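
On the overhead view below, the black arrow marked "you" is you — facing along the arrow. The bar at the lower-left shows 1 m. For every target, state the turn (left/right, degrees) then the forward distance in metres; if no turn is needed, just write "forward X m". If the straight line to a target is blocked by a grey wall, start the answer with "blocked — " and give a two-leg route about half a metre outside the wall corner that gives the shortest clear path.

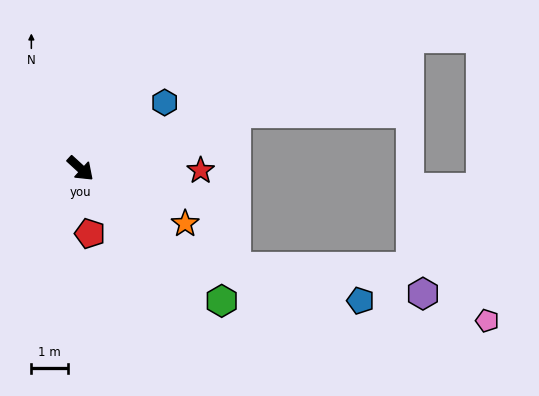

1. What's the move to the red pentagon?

turn right 39°, forward 1.8 m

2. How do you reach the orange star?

turn left 15°, forward 3.2 m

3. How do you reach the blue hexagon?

turn left 81°, forward 2.9 m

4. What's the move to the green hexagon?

forward 5.3 m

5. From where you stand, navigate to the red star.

turn left 41°, forward 3.3 m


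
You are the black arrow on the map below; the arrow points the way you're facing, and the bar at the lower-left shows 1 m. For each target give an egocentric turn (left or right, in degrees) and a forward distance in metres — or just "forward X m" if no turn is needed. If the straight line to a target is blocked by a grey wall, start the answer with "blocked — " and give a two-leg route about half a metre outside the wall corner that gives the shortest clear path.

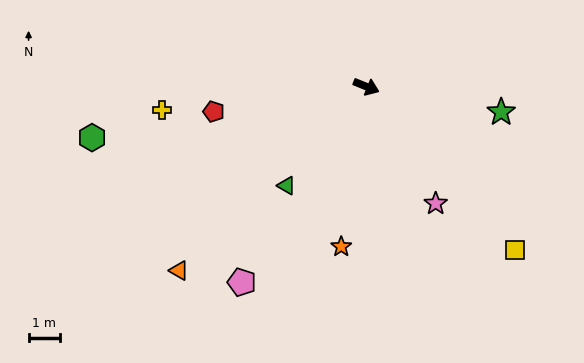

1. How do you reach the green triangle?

turn right 107°, forward 4.1 m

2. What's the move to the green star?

turn left 11°, forward 4.4 m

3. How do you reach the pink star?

turn right 37°, forward 4.4 m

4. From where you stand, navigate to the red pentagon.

turn right 149°, forward 5.0 m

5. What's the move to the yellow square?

turn right 26°, forward 7.1 m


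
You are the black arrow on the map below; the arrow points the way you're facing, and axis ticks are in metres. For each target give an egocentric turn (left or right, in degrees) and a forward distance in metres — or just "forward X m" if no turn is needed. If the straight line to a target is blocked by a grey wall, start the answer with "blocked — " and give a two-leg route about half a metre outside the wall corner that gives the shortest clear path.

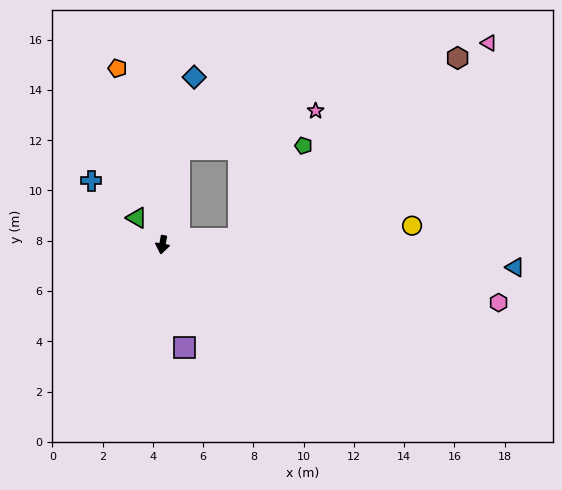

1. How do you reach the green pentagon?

blocked — turn left 105°, forward 3.0 m, then turn left 50°, forward 4.5 m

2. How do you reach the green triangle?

turn right 127°, forward 1.5 m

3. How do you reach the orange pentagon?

turn right 156°, forward 7.2 m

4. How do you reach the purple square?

turn left 22°, forward 4.2 m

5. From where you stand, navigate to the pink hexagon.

turn left 90°, forward 13.6 m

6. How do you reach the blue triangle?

turn left 96°, forward 14.1 m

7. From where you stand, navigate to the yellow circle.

turn left 104°, forward 10.0 m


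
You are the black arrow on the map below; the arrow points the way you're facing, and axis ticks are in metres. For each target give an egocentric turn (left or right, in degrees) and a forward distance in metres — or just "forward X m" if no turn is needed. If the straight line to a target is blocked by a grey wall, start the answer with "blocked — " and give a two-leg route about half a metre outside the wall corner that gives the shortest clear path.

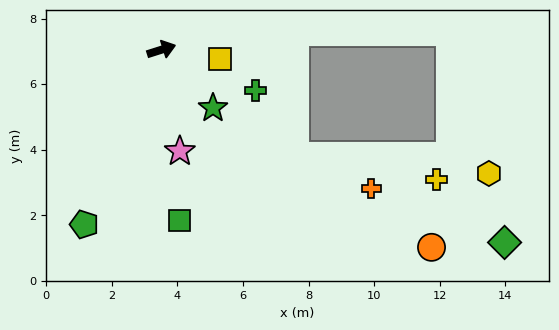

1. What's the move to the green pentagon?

turn right 131°, forward 5.8 m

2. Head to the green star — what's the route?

turn right 66°, forward 2.4 m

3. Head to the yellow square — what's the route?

turn right 26°, forward 1.8 m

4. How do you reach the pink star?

turn right 97°, forward 3.1 m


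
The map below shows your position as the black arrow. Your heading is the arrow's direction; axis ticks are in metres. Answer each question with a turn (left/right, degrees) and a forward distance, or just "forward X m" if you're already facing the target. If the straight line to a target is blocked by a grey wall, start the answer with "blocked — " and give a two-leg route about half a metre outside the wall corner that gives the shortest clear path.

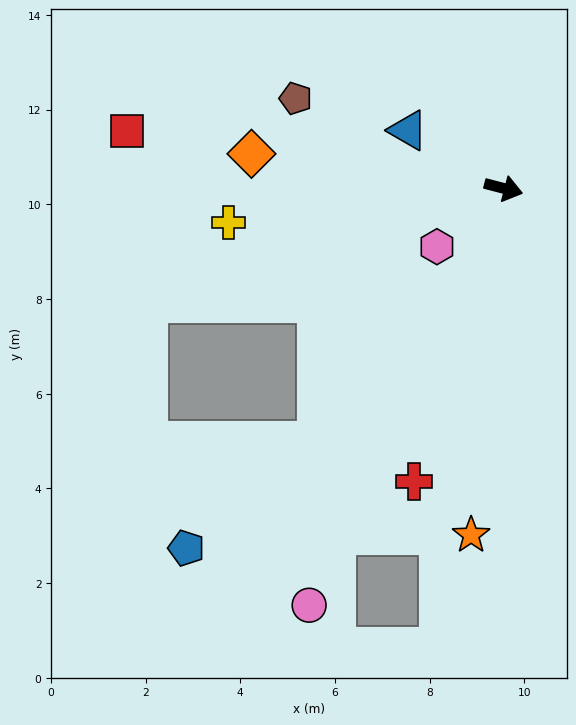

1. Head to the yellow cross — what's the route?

turn right 158°, forward 5.9 m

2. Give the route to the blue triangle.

turn left 163°, forward 2.4 m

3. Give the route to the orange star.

turn right 81°, forward 7.4 m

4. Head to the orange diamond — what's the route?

turn right 173°, forward 5.4 m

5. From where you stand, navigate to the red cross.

turn right 92°, forward 6.5 m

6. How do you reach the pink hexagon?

turn right 124°, forward 1.9 m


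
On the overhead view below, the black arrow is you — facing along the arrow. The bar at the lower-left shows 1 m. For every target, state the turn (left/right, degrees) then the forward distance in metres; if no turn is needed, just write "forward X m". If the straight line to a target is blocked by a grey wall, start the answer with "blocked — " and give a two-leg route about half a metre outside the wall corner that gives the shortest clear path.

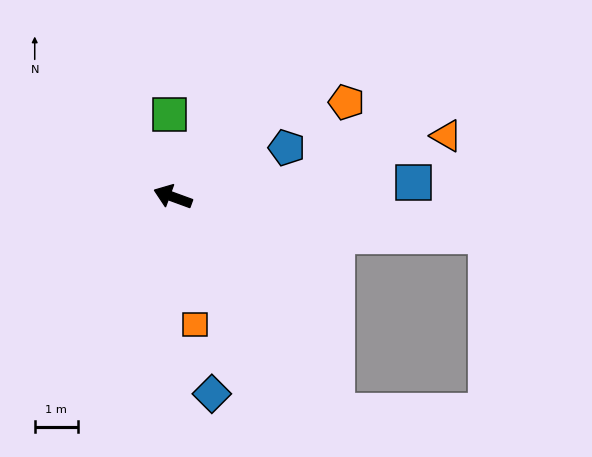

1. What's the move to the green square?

turn right 68°, forward 1.9 m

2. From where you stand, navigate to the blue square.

turn right 157°, forward 5.6 m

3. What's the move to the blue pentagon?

turn right 137°, forward 2.9 m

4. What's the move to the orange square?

turn left 120°, forward 3.0 m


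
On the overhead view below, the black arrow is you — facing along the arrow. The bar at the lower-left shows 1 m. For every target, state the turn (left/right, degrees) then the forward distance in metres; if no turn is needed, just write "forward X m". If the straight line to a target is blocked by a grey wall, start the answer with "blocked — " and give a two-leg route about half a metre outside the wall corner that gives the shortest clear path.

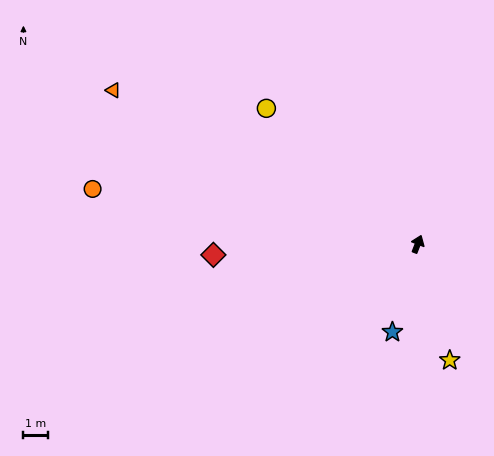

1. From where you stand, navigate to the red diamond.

turn left 114°, forward 8.4 m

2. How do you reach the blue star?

turn right 175°, forward 3.8 m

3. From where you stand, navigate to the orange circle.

turn left 102°, forward 13.5 m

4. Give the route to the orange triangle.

turn left 84°, forward 14.0 m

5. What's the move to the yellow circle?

turn left 69°, forward 8.3 m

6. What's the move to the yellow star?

turn right 143°, forward 5.0 m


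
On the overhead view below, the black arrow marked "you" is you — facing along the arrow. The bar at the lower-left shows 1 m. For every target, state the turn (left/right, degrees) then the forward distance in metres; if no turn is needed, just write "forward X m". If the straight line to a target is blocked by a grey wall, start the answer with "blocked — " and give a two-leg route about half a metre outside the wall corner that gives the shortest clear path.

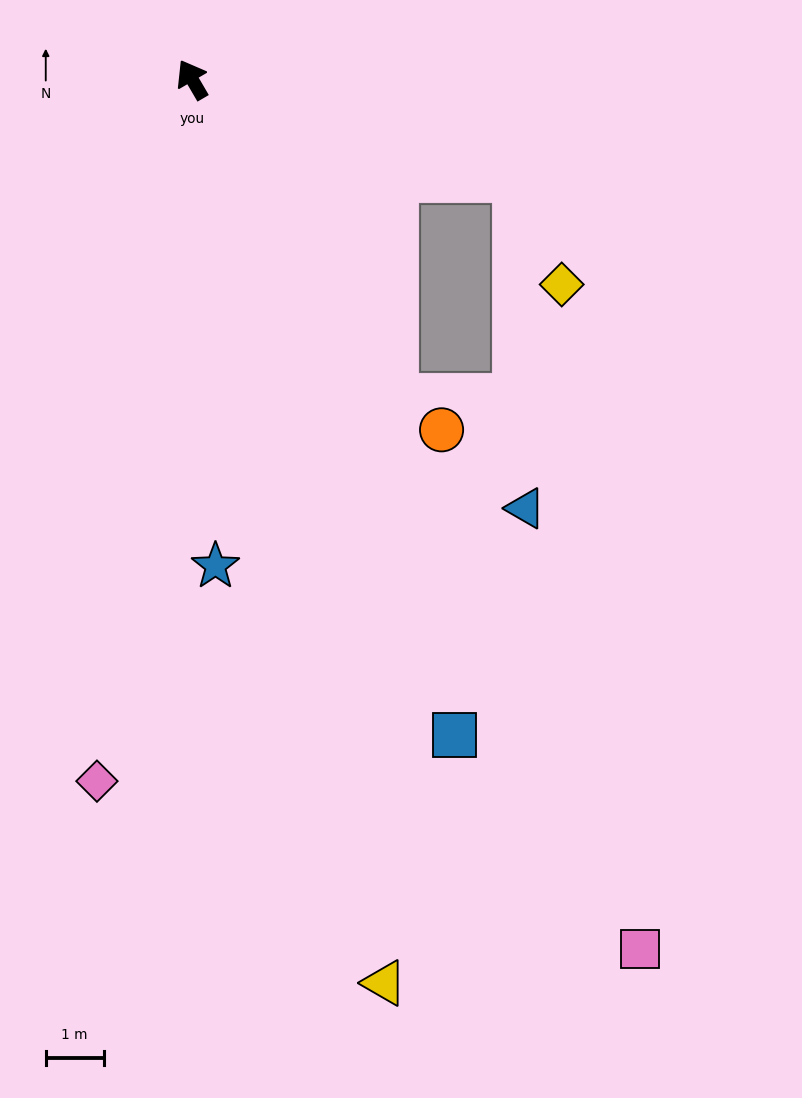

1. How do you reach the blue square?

turn left 172°, forward 12.2 m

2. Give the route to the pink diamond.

turn left 142°, forward 12.2 m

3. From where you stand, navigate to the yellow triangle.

turn left 162°, forward 16.0 m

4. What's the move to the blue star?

turn left 152°, forward 8.4 m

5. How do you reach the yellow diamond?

blocked — turn right 137°, forward 5.9 m, then turn right 50°, forward 2.0 m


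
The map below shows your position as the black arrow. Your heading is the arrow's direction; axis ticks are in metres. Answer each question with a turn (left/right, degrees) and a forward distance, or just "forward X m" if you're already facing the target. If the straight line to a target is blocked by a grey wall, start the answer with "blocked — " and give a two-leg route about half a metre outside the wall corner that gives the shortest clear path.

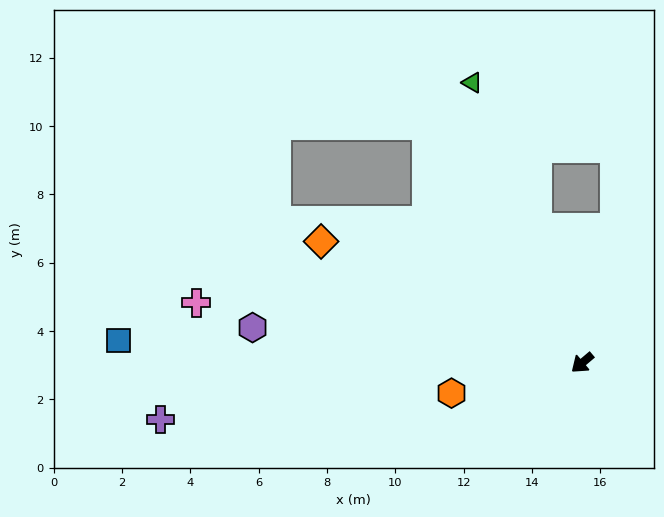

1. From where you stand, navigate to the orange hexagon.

turn right 27°, forward 3.9 m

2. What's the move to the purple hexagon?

turn right 46°, forward 9.7 m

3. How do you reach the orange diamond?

turn right 65°, forward 8.4 m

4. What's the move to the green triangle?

turn right 109°, forward 8.8 m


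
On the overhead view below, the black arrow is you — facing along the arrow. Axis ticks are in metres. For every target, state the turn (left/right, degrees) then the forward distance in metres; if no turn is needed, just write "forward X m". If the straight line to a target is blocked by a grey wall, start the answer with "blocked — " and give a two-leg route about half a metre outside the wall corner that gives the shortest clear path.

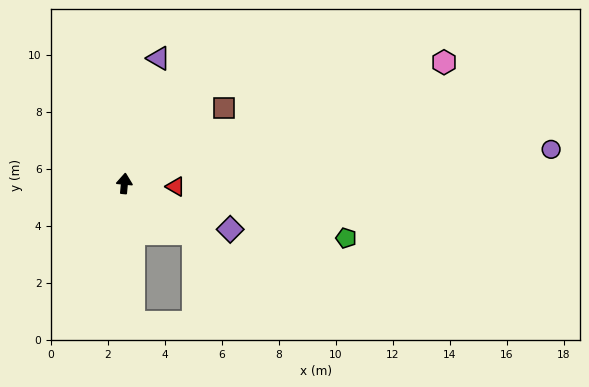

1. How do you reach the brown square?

turn right 48°, forward 4.4 m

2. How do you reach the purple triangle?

turn right 10°, forward 4.6 m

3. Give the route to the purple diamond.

turn right 108°, forward 4.0 m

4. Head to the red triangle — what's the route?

turn right 88°, forward 1.8 m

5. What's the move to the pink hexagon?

turn right 64°, forward 12.0 m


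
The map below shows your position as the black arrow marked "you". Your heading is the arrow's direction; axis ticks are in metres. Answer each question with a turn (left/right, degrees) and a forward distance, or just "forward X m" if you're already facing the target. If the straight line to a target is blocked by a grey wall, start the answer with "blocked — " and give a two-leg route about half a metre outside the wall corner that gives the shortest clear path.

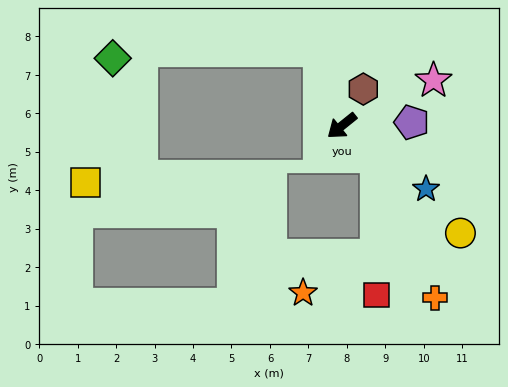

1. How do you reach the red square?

blocked — turn left 99°, forward 1.2 m, then turn right 48°, forward 3.6 m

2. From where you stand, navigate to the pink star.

turn left 167°, forward 2.7 m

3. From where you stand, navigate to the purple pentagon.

turn left 144°, forward 1.8 m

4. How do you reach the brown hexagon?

turn right 159°, forward 1.1 m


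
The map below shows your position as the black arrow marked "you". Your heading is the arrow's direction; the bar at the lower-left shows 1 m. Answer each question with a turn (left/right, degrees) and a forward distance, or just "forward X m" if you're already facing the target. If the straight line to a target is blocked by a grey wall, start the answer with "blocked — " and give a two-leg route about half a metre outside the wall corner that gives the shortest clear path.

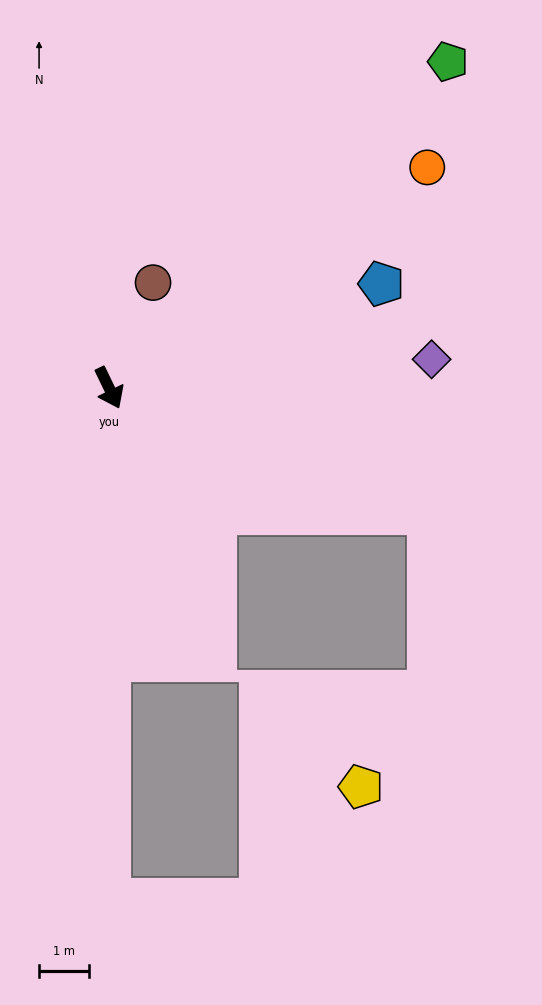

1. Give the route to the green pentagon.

turn left 108°, forward 9.5 m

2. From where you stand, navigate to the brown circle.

turn left 132°, forward 2.3 m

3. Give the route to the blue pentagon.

turn left 85°, forward 5.9 m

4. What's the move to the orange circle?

turn left 99°, forward 7.8 m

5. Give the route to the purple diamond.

turn left 69°, forward 6.5 m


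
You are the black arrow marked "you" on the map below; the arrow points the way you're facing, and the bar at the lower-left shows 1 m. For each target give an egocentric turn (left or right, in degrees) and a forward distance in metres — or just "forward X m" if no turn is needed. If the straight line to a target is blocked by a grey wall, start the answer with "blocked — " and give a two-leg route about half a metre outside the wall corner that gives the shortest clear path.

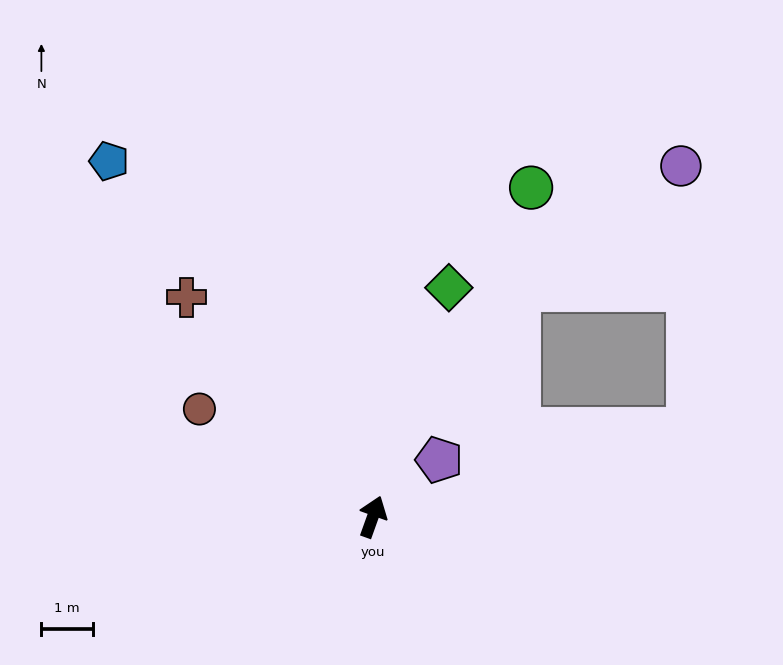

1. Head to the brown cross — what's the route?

turn left 60°, forward 5.6 m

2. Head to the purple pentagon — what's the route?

turn right 30°, forward 1.7 m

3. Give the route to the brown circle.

turn left 78°, forward 4.0 m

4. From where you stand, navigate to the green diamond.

forward 4.7 m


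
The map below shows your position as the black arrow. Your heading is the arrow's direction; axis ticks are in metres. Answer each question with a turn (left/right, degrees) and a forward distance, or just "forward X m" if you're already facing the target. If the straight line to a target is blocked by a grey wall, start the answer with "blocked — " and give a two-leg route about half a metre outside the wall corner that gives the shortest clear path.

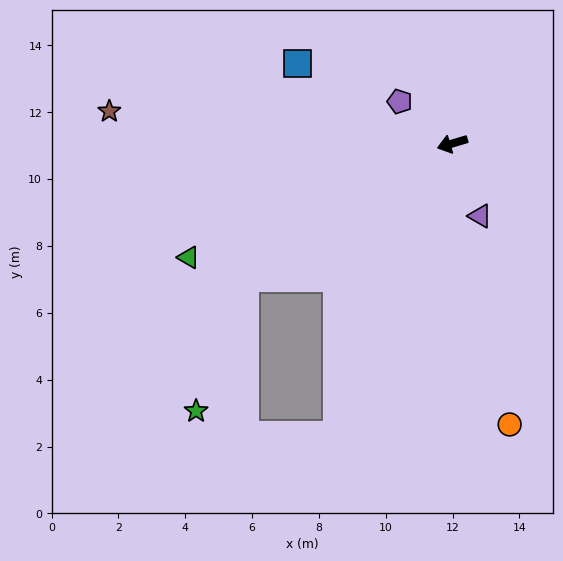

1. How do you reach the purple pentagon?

turn right 55°, forward 2.0 m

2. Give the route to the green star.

blocked — turn left 16°, forward 7.4 m, then turn left 37°, forward 4.2 m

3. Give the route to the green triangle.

turn left 7°, forward 8.6 m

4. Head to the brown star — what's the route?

turn right 22°, forward 10.3 m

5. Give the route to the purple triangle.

turn left 94°, forward 2.3 m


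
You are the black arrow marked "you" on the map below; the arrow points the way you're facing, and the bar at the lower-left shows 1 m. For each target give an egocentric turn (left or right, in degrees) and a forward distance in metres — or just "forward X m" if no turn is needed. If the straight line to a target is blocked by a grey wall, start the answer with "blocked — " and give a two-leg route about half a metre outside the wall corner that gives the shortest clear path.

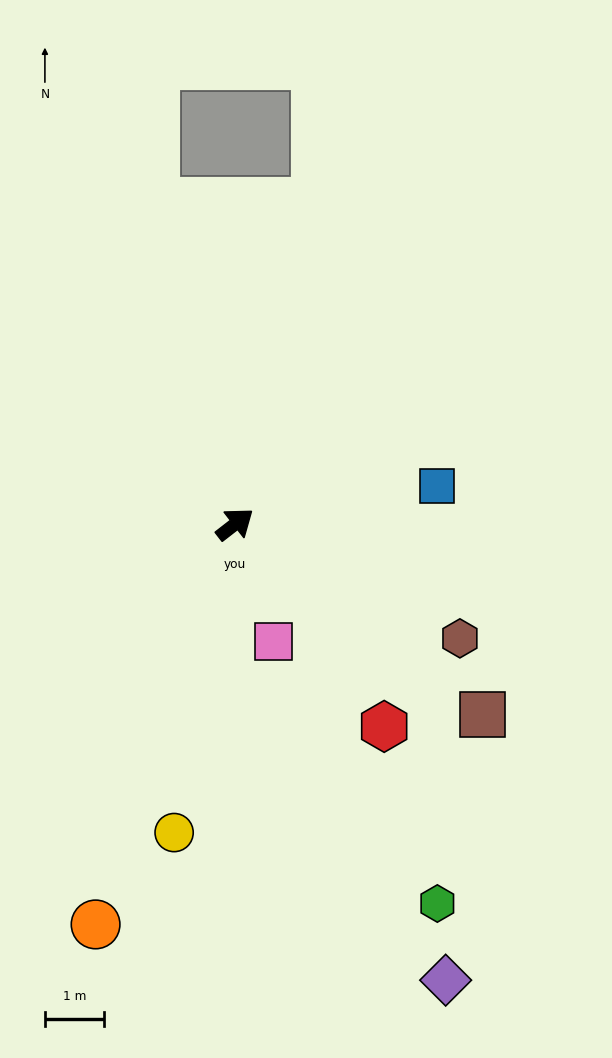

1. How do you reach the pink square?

turn right 110°, forward 2.1 m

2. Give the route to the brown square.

turn right 75°, forward 5.3 m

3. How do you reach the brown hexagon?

turn right 65°, forward 4.3 m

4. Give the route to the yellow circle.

turn right 139°, forward 5.4 m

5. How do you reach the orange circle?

turn right 147°, forward 7.2 m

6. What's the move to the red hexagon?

turn right 91°, forward 4.3 m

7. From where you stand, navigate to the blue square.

turn right 27°, forward 3.5 m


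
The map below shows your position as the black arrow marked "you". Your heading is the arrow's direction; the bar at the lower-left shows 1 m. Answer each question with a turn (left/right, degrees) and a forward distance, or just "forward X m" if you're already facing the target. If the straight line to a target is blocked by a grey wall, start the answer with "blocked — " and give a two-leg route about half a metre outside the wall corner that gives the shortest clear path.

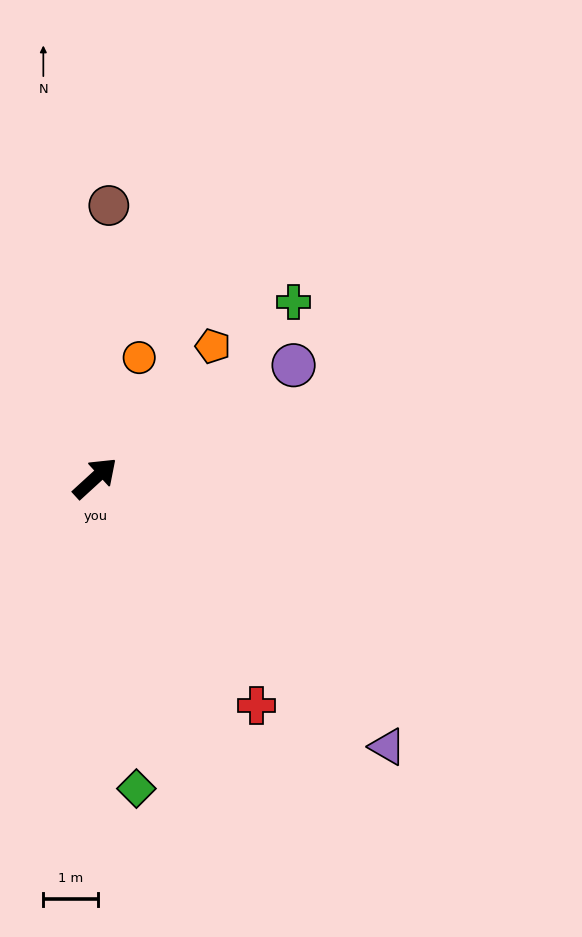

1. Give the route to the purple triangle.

turn right 85°, forward 7.2 m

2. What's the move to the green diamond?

turn right 125°, forward 5.7 m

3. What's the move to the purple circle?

turn right 13°, forward 4.2 m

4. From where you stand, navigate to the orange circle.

turn left 27°, forward 2.3 m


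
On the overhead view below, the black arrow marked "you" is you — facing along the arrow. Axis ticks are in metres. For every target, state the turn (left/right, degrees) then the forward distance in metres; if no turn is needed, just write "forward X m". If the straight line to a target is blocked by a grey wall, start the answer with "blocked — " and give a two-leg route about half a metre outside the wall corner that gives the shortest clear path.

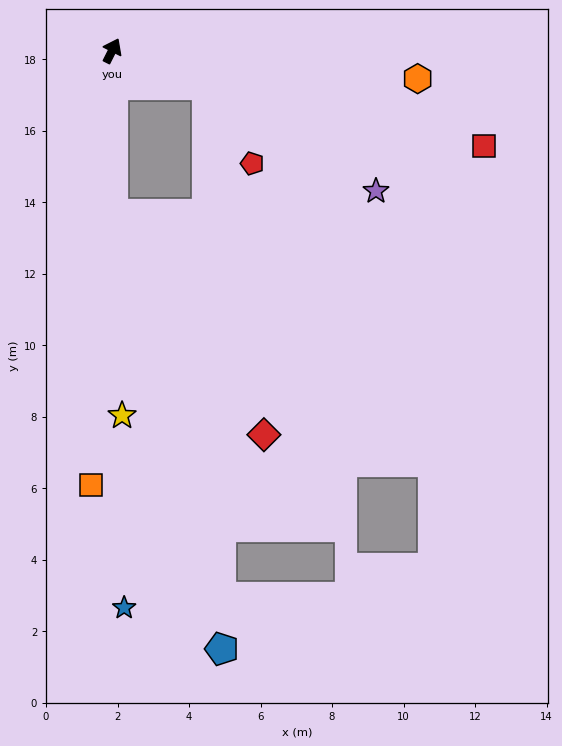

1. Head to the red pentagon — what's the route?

blocked — turn right 83°, forward 2.8 m, then turn right 40°, forward 2.5 m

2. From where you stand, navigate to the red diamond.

blocked — turn right 153°, forward 4.6 m, then turn left 34°, forward 7.5 m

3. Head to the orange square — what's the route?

turn right 156°, forward 12.2 m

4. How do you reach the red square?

turn right 78°, forward 10.7 m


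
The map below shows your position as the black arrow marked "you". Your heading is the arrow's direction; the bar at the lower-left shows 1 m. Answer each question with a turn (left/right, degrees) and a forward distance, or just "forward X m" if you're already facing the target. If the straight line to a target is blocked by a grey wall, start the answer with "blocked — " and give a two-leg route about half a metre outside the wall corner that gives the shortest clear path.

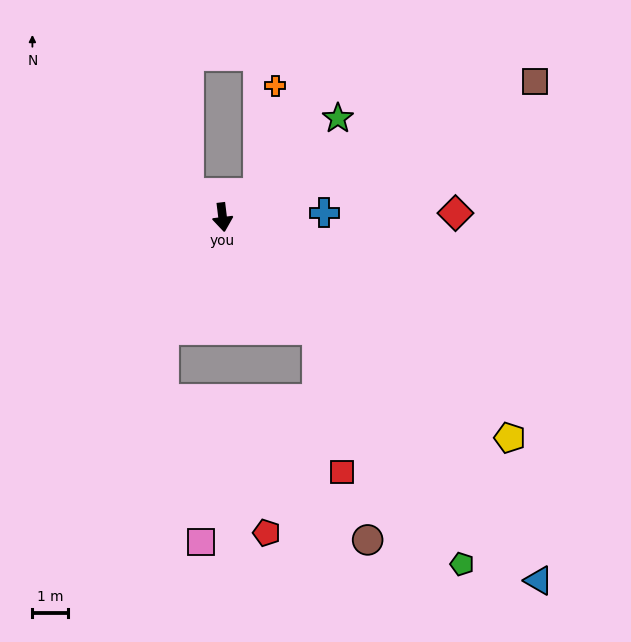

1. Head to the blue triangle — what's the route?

turn left 34°, forward 13.5 m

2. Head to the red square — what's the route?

blocked — turn left 33°, forward 4.1 m, then turn right 30°, forward 4.0 m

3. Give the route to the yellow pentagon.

turn left 46°, forward 10.1 m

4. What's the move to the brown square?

turn left 107°, forward 9.5 m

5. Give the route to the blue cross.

turn left 86°, forward 2.9 m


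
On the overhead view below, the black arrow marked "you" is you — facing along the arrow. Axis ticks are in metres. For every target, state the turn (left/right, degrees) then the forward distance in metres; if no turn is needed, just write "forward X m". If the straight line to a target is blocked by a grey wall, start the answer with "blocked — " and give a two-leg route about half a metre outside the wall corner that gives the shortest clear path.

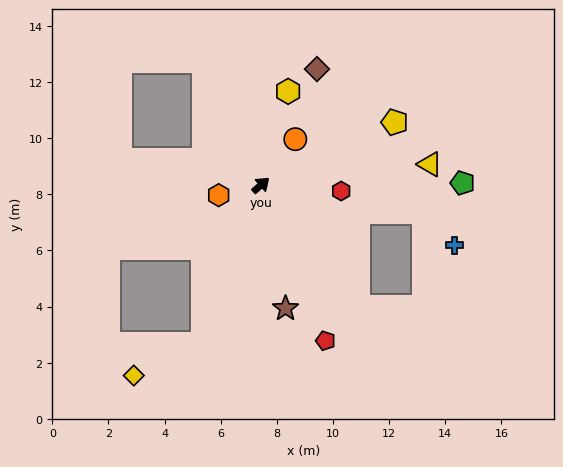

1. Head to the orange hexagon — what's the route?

turn left 152°, forward 1.5 m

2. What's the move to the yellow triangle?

turn right 34°, forward 6.1 m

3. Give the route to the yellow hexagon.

turn left 32°, forward 3.5 m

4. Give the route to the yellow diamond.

blocked — turn right 152°, forward 6.0 m, then turn right 45°, forward 2.7 m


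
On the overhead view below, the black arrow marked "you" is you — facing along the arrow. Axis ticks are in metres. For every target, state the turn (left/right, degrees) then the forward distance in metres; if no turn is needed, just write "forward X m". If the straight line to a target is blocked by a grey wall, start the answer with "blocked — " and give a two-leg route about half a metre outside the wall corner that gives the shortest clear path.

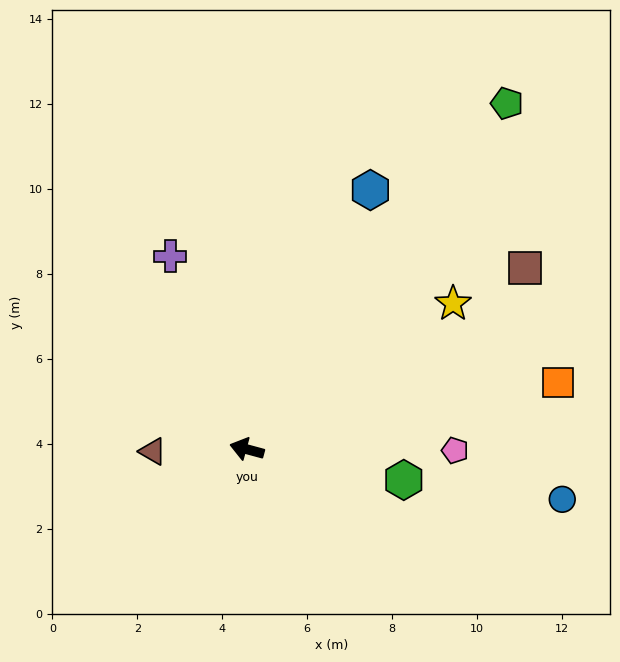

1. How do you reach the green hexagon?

turn right 176°, forward 3.8 m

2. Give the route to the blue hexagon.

turn right 100°, forward 6.8 m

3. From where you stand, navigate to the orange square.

turn right 153°, forward 7.5 m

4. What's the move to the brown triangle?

turn left 16°, forward 2.2 m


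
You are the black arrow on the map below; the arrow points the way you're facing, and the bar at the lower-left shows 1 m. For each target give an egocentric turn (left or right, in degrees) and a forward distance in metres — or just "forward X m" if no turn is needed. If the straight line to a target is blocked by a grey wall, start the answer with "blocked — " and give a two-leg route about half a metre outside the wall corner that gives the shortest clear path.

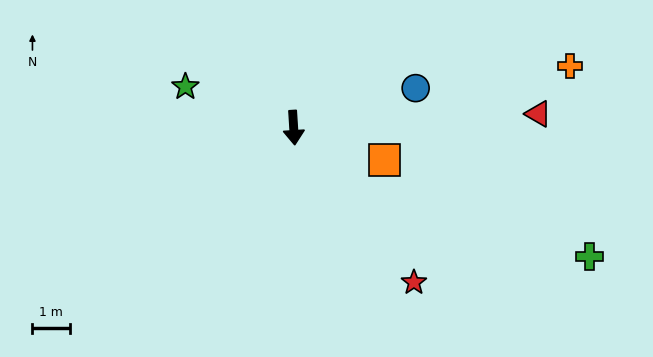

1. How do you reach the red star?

turn left 34°, forward 5.2 m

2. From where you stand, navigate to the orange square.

turn left 67°, forward 2.6 m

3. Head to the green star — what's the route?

turn right 114°, forward 3.1 m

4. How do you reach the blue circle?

turn left 104°, forward 3.4 m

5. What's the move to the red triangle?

turn left 90°, forward 6.5 m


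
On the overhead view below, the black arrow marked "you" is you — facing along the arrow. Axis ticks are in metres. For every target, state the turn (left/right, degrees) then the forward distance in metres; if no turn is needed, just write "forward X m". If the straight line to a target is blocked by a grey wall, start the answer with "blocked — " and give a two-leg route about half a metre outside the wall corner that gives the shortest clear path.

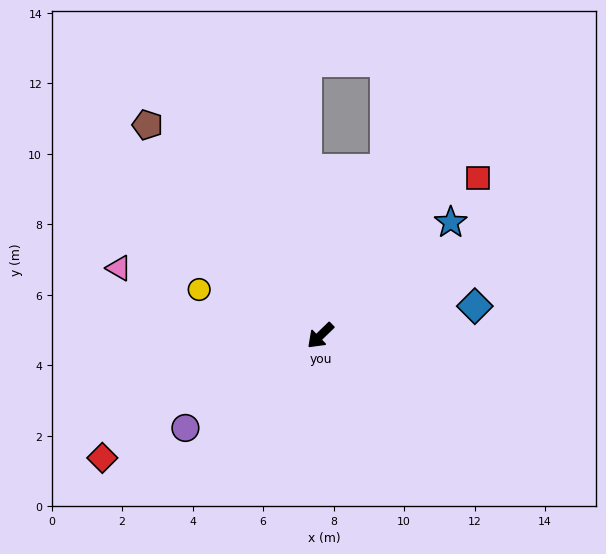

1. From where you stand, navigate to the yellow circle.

turn right 65°, forward 3.7 m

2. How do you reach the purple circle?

turn right 10°, forward 4.6 m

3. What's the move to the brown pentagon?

turn right 95°, forward 7.7 m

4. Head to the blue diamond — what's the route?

turn left 147°, forward 4.5 m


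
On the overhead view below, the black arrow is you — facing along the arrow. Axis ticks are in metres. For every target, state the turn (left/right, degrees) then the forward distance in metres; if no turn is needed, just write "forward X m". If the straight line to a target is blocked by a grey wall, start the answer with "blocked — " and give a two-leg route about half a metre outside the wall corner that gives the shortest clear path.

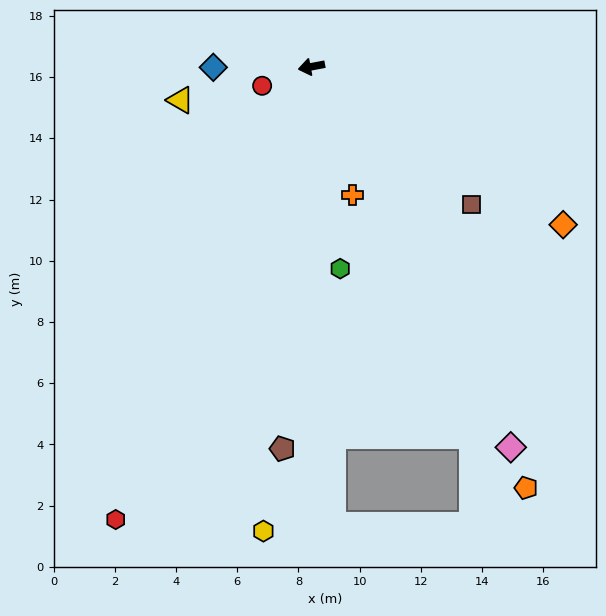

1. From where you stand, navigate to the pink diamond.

turn left 107°, forward 14.0 m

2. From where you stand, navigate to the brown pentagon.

turn left 75°, forward 12.5 m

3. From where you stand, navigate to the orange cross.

turn left 97°, forward 4.4 m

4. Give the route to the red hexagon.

turn left 56°, forward 16.1 m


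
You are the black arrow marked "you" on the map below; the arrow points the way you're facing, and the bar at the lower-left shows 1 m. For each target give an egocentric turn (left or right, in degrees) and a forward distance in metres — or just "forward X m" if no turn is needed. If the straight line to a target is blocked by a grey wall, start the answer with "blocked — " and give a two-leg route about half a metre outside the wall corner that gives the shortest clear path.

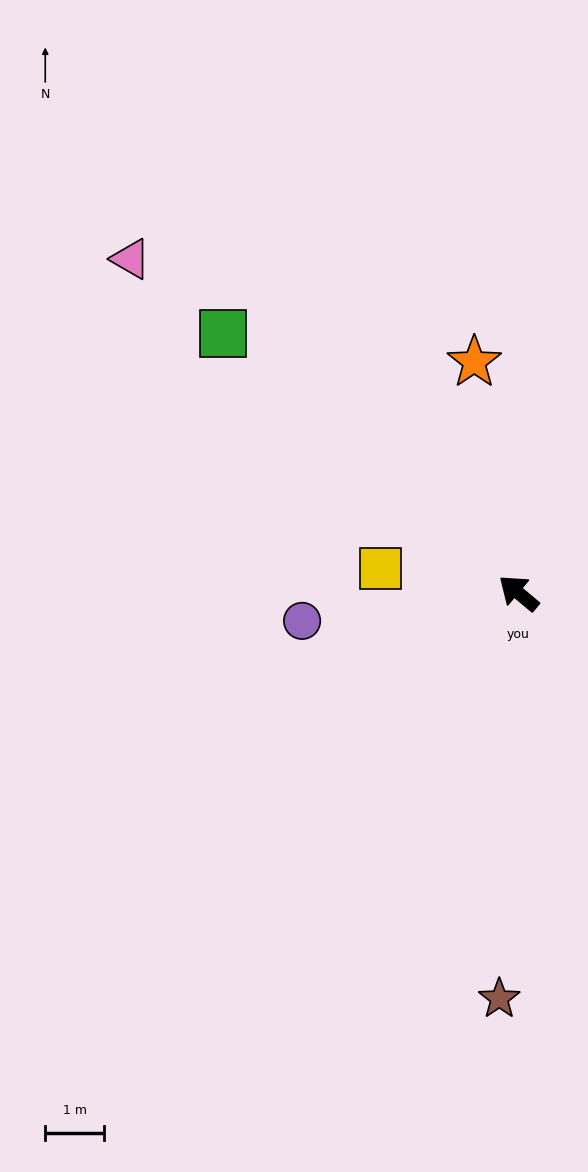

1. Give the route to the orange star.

turn right 39°, forward 4.0 m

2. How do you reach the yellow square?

turn left 30°, forward 2.4 m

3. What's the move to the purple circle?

turn left 47°, forward 3.7 m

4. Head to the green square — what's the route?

forward 6.7 m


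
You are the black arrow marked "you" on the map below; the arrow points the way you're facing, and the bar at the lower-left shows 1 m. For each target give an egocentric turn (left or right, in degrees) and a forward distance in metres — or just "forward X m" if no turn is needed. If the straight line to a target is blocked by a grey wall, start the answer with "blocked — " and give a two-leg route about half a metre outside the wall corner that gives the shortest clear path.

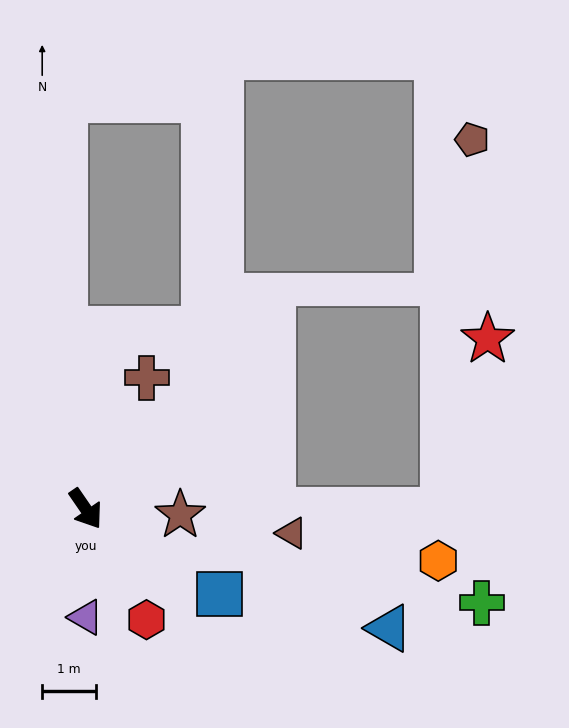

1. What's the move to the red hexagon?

turn right 6°, forward 2.3 m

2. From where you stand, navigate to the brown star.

turn left 52°, forward 1.8 m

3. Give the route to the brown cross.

turn left 121°, forward 2.7 m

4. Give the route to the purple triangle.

turn right 34°, forward 2.0 m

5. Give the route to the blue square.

turn left 23°, forward 2.9 m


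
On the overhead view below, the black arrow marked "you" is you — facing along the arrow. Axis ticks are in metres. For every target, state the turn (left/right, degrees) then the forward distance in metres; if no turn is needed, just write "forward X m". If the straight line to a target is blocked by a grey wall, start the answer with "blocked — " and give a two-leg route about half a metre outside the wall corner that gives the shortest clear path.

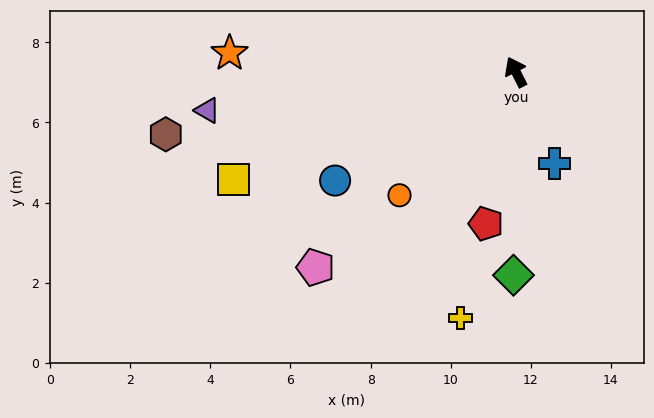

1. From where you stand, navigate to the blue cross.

turn left 176°, forward 2.5 m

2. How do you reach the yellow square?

turn left 84°, forward 7.5 m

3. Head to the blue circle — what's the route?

turn left 94°, forward 5.3 m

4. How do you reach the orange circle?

turn left 110°, forward 4.2 m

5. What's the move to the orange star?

turn left 59°, forward 7.2 m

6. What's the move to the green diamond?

turn left 153°, forward 5.1 m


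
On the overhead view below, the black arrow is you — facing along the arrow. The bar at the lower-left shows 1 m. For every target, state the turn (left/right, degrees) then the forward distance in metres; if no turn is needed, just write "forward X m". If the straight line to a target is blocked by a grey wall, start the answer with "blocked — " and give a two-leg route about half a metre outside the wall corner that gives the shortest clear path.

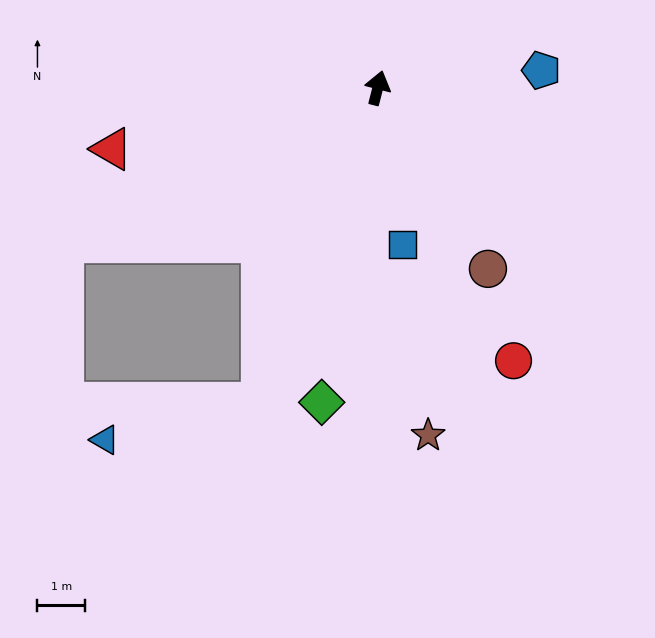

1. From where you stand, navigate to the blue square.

turn right 157°, forward 3.3 m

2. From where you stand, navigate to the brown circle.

turn right 134°, forward 4.4 m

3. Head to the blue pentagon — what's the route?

turn right 70°, forward 3.4 m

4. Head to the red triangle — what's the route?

turn left 117°, forward 5.7 m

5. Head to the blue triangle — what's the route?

blocked — turn left 174°, forward 7.0 m, then turn right 56°, forward 3.4 m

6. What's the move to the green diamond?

turn right 176°, forward 6.7 m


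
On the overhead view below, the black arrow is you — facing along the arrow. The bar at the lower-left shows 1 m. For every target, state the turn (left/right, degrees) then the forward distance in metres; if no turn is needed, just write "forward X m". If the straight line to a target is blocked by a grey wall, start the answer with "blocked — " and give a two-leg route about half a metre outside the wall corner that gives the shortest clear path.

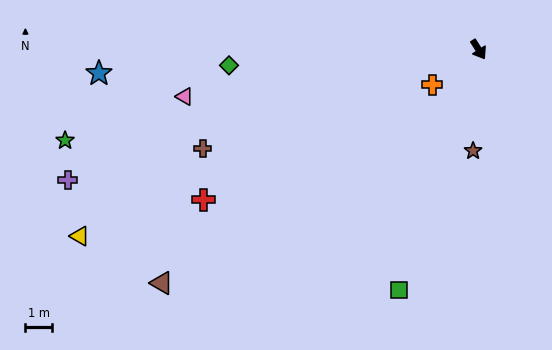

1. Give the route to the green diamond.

turn right 119°, forward 9.3 m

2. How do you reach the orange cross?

turn right 85°, forward 2.2 m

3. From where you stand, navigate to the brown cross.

turn right 103°, forward 10.9 m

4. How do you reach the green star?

turn right 110°, forward 15.7 m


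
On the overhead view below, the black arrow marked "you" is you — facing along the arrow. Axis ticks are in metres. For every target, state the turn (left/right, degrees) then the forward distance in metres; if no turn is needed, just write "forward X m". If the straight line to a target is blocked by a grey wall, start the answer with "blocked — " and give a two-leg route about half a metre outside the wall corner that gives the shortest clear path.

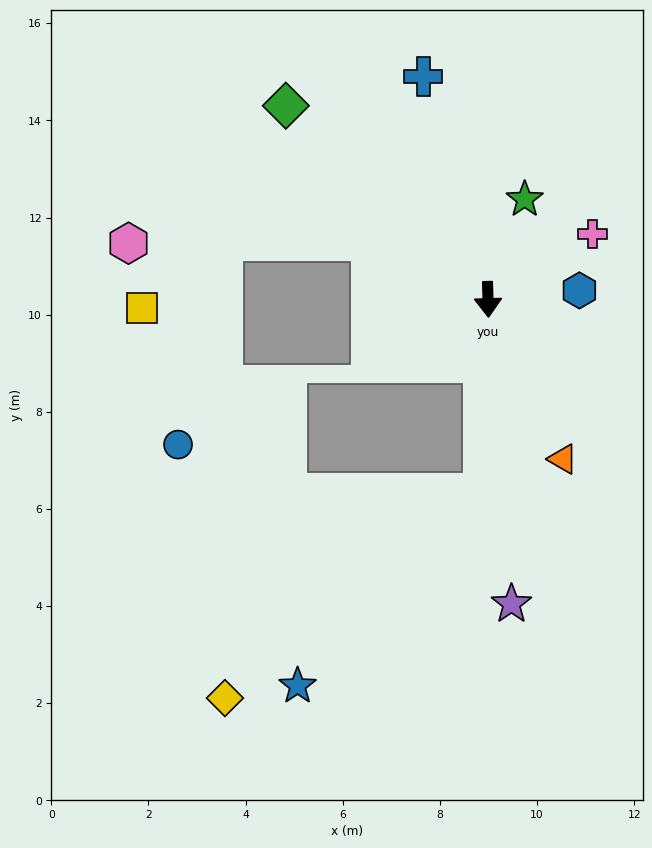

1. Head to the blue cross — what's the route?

turn right 165°, forward 4.8 m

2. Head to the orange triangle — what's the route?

turn left 23°, forward 3.6 m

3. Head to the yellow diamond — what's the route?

blocked — turn right 3°, forward 4.0 m, then turn right 50°, forward 6.8 m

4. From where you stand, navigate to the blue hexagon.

turn left 94°, forward 1.9 m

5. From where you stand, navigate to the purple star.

turn left 3°, forward 6.3 m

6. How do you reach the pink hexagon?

blocked — turn right 119°, forward 2.7 m, then turn left 28°, forward 5.0 m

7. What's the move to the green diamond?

turn right 135°, forward 5.8 m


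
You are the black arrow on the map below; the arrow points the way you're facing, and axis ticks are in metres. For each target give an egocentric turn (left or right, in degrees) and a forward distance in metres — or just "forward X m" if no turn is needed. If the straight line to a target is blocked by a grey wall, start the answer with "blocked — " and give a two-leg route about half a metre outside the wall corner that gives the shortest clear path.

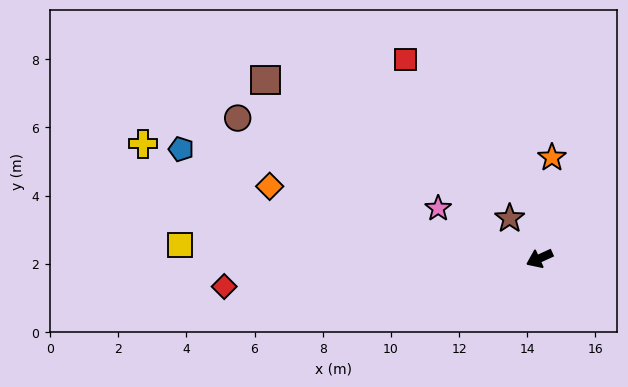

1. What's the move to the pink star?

turn right 51°, forward 3.3 m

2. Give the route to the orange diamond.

turn right 39°, forward 8.2 m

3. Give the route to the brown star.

turn right 78°, forward 1.5 m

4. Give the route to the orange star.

turn right 121°, forward 3.0 m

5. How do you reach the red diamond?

turn right 19°, forward 9.3 m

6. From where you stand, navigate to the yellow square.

turn right 27°, forward 10.6 m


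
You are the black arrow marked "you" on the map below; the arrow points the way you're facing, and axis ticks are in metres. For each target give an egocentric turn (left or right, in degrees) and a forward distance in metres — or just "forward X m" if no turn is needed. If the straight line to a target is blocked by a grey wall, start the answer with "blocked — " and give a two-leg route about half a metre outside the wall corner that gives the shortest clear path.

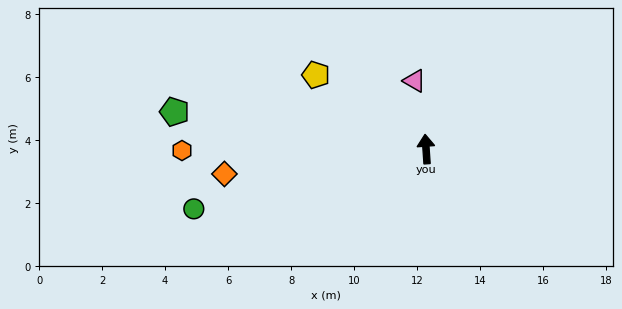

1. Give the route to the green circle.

turn left 101°, forward 7.6 m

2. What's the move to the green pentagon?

turn left 78°, forward 8.1 m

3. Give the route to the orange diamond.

turn left 93°, forward 6.4 m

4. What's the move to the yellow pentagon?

turn left 52°, forward 4.2 m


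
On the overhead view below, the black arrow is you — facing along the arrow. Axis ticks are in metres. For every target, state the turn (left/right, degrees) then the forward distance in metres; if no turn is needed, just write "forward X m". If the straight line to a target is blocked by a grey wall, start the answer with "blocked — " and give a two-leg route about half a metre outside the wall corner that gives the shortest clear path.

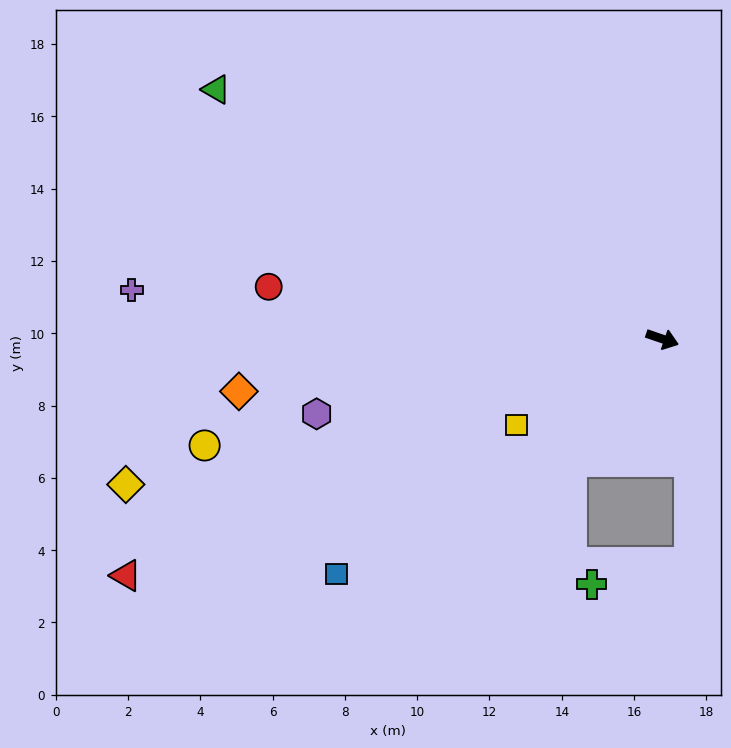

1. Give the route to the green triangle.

turn left 170°, forward 14.1 m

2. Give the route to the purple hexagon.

turn right 149°, forward 9.8 m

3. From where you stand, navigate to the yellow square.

turn right 131°, forward 4.7 m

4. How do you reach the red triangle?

turn right 137°, forward 16.2 m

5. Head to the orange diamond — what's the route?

turn right 154°, forward 11.8 m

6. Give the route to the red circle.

turn right 169°, forward 11.0 m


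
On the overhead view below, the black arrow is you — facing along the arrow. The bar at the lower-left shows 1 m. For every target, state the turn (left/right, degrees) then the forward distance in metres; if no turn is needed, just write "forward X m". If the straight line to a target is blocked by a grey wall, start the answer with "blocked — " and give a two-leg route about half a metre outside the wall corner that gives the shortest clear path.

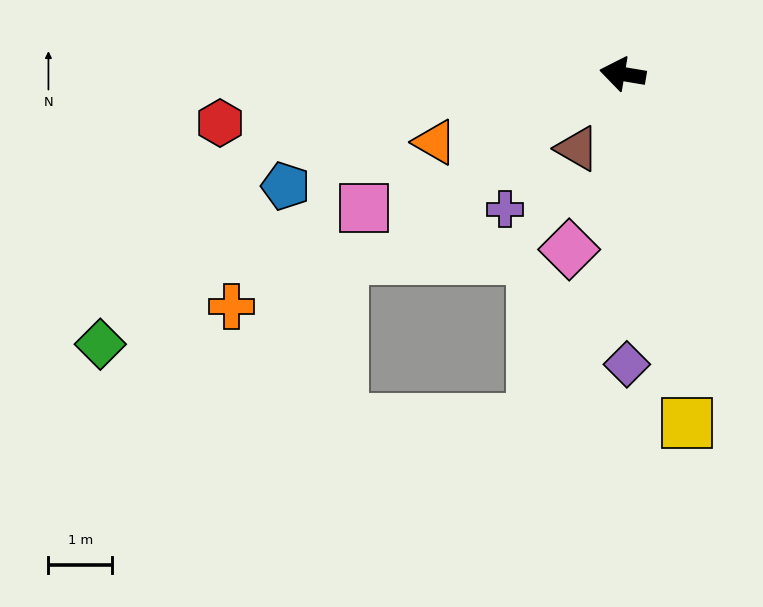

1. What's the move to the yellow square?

turn left 110°, forward 5.6 m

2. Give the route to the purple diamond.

turn left 100°, forward 4.6 m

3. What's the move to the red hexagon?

turn left 16°, forward 6.4 m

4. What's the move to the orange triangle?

turn left 29°, forward 3.1 m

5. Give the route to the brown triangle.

turn left 68°, forward 1.4 m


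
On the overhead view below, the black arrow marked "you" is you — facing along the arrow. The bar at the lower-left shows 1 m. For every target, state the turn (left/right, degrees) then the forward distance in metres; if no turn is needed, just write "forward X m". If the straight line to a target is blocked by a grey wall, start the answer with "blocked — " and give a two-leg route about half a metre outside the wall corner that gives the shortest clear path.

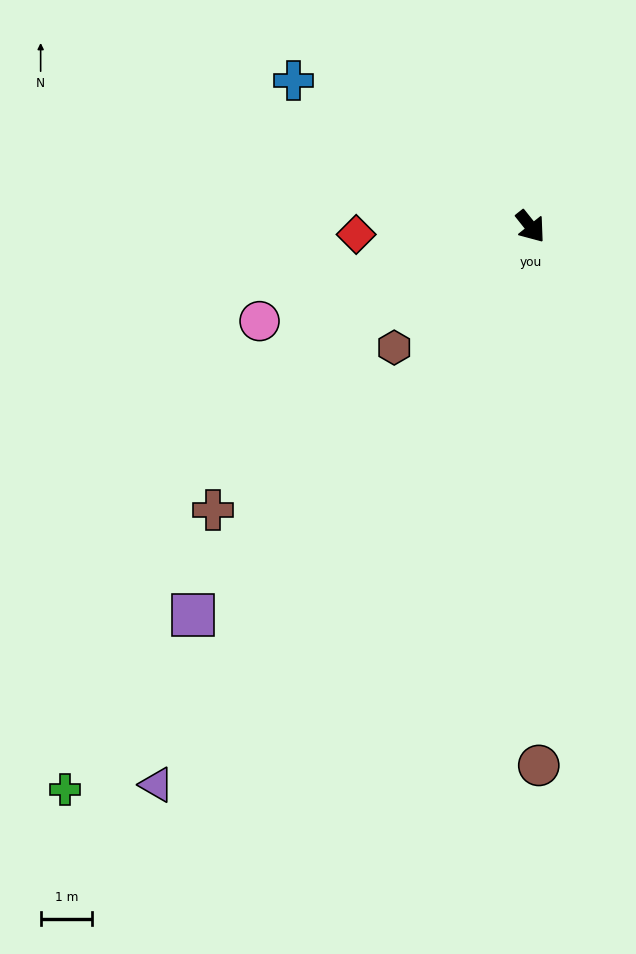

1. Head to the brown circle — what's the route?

turn right 38°, forward 10.5 m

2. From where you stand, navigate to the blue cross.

turn right 160°, forward 5.4 m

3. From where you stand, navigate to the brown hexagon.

turn right 87°, forward 3.5 m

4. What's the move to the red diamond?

turn right 126°, forward 3.4 m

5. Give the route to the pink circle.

turn right 109°, forward 5.6 m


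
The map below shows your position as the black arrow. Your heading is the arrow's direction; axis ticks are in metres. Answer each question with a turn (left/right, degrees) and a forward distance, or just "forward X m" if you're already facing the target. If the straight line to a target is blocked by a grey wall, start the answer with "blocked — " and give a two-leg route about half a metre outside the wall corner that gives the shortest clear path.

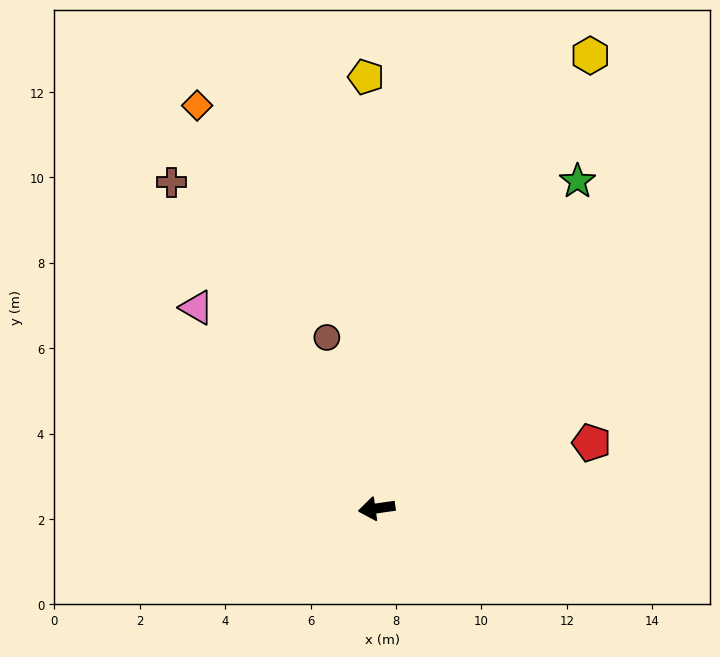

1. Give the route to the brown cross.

turn right 66°, forward 9.0 m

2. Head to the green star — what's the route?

turn right 130°, forward 9.0 m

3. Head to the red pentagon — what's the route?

turn right 171°, forward 5.3 m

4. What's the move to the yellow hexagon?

turn right 123°, forward 11.7 m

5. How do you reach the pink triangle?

turn right 56°, forward 6.3 m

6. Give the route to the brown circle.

turn right 82°, forward 4.2 m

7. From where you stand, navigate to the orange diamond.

turn right 74°, forward 10.3 m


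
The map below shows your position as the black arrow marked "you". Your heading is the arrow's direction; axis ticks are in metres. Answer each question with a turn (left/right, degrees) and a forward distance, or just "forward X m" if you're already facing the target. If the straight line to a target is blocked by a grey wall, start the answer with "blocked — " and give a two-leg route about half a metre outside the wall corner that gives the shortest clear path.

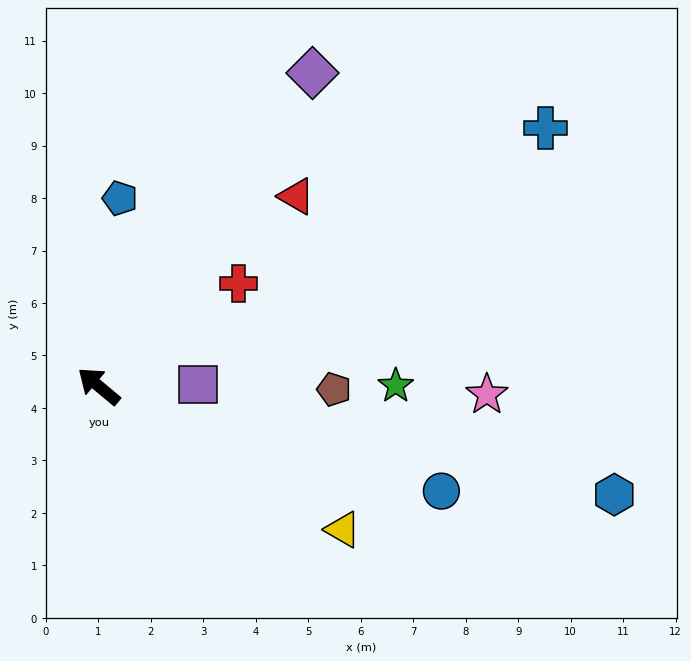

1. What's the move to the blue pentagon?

turn right 57°, forward 3.6 m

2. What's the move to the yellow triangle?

turn right 171°, forward 5.4 m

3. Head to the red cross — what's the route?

turn right 104°, forward 3.3 m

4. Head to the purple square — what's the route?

turn right 139°, forward 1.9 m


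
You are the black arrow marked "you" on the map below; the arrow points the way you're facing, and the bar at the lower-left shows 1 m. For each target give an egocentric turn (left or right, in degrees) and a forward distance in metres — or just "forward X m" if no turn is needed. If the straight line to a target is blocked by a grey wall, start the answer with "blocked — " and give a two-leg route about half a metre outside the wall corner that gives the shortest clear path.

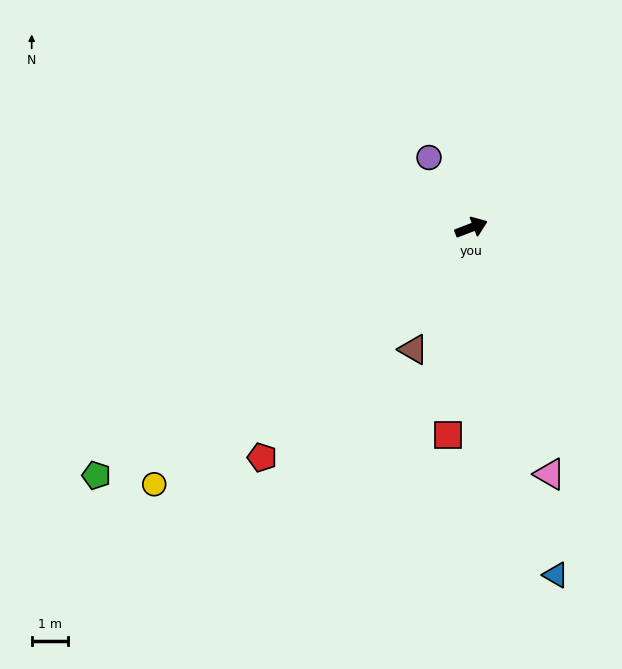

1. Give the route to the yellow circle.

turn right 162°, forward 11.3 m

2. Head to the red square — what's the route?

turn right 118°, forward 5.8 m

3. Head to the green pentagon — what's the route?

turn right 168°, forward 12.5 m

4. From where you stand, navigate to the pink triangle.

turn right 93°, forward 7.2 m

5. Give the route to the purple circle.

turn left 100°, forward 2.3 m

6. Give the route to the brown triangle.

turn right 136°, forward 3.7 m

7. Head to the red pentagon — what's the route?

turn right 153°, forward 8.6 m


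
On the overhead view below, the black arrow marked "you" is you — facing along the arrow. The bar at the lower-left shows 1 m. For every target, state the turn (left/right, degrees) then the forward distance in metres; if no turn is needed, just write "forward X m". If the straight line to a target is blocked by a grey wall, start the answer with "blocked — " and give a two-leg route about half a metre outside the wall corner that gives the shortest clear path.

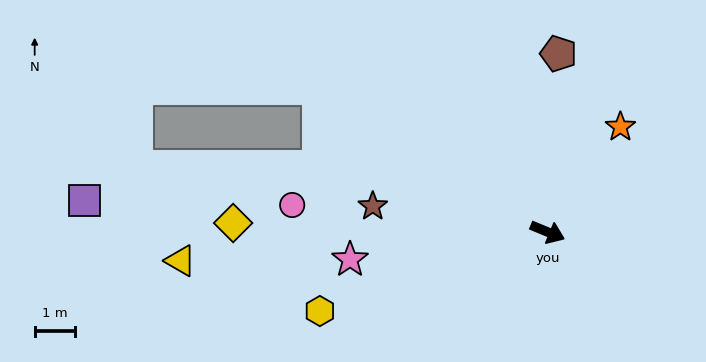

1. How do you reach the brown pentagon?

turn left 109°, forward 4.4 m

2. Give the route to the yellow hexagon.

turn right 138°, forward 6.0 m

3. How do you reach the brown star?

turn right 166°, forward 4.4 m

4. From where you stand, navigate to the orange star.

turn left 78°, forward 3.2 m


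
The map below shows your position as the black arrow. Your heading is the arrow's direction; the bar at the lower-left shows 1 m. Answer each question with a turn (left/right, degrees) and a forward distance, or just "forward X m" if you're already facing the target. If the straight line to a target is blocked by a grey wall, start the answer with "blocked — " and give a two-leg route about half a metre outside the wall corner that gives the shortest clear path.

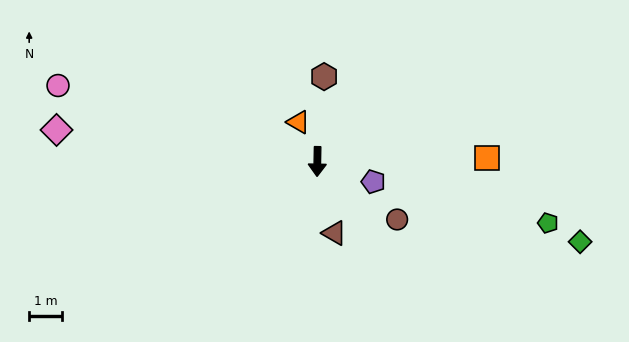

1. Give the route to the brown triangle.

turn left 14°, forward 2.3 m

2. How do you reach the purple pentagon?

turn left 71°, forward 1.8 m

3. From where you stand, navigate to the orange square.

turn left 92°, forward 5.2 m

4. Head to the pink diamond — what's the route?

turn right 96°, forward 8.1 m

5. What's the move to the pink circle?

turn right 105°, forward 8.4 m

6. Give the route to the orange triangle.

turn right 153°, forward 1.4 m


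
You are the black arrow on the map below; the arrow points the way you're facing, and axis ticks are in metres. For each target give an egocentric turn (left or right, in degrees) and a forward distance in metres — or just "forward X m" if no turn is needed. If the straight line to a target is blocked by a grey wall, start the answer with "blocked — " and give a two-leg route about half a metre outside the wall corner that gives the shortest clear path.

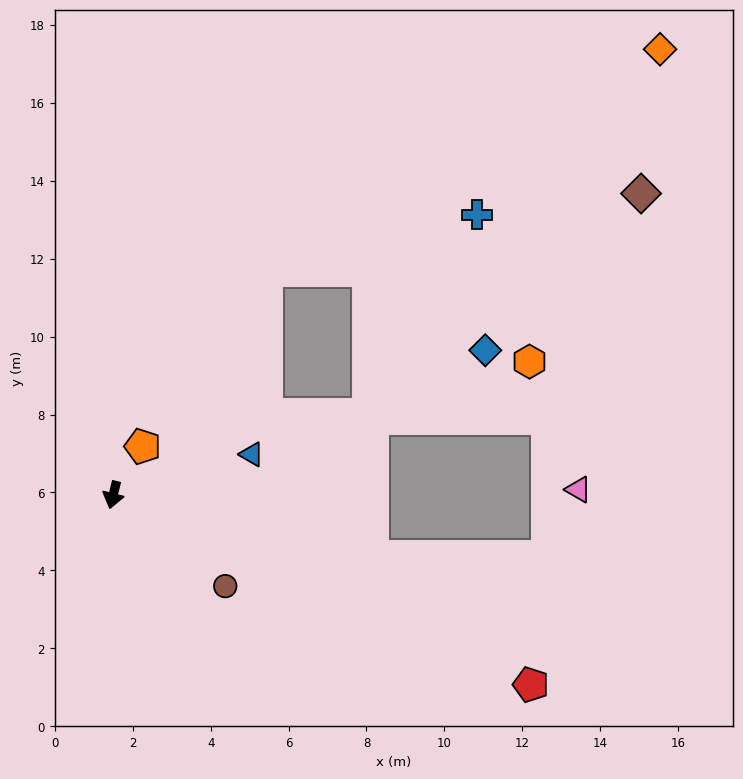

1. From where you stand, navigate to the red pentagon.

turn left 79°, forward 11.8 m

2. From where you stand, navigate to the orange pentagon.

turn left 163°, forward 1.5 m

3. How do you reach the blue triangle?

turn left 120°, forward 3.7 m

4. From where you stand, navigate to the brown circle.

turn left 65°, forward 3.7 m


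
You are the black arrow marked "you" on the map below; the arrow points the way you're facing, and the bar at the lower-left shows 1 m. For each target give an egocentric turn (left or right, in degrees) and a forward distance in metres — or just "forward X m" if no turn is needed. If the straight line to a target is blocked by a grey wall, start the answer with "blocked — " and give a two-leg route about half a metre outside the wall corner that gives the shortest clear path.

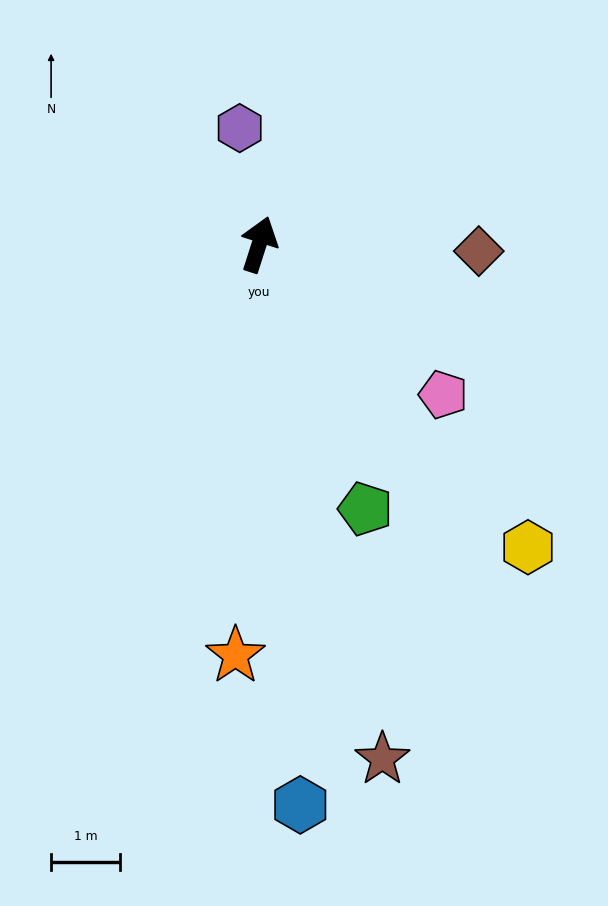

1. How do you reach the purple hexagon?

turn left 27°, forward 1.7 m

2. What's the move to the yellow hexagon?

turn right 121°, forward 5.9 m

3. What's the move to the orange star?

turn right 166°, forward 6.0 m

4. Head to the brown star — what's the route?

turn right 149°, forward 7.7 m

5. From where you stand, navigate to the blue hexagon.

turn right 158°, forward 8.2 m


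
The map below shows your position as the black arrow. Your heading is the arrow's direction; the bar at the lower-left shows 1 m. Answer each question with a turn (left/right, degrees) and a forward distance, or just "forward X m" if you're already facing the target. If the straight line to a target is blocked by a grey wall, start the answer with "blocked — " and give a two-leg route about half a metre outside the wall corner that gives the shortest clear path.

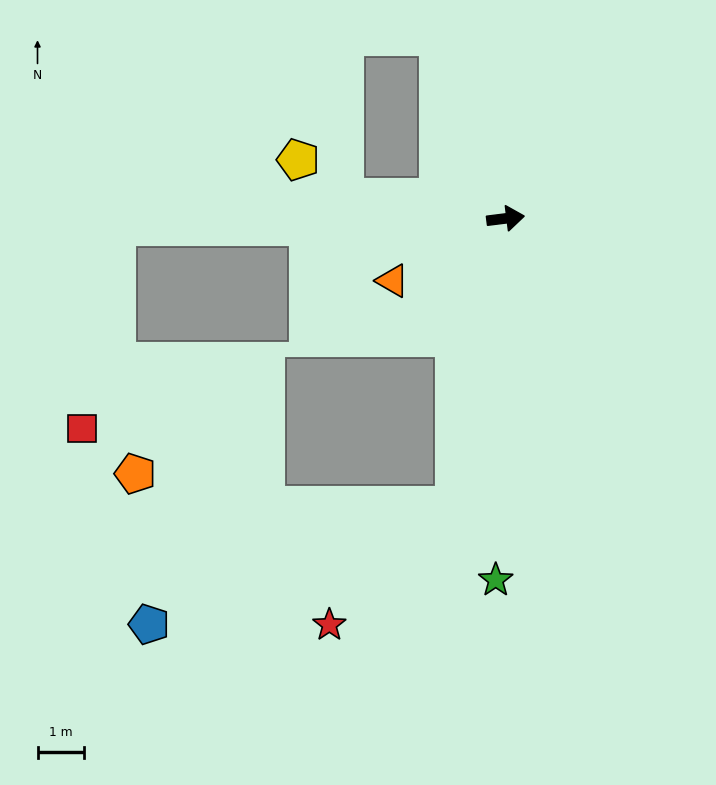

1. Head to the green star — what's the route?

turn right 99°, forward 7.8 m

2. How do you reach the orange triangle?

turn right 158°, forward 2.8 m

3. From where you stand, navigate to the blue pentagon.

blocked — turn right 107°, forward 6.3 m, then turn right 59°, forward 7.1 m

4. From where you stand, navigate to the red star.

blocked — turn right 107°, forward 6.3 m, then turn right 37°, forward 3.8 m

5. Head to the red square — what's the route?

blocked — turn left 174°, forward 8.4 m, then turn left 79°, forward 4.4 m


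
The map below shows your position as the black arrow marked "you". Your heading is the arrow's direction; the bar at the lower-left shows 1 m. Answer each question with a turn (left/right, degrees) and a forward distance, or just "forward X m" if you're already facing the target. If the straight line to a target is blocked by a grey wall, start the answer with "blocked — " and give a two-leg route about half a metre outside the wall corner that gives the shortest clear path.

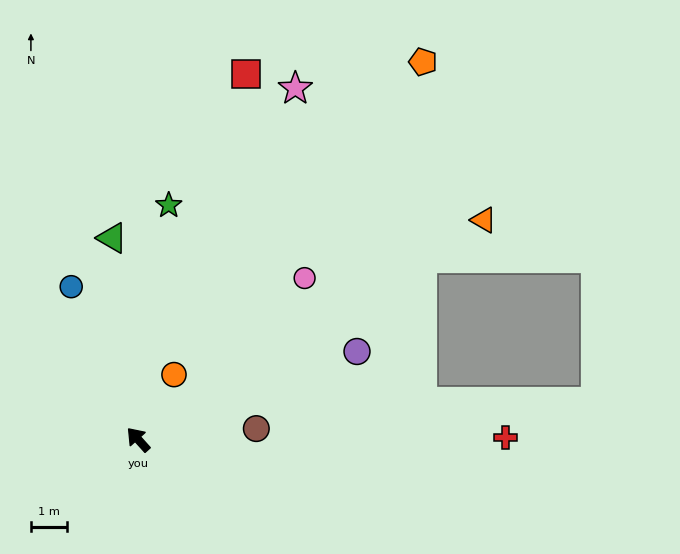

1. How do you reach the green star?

turn right 49°, forward 6.5 m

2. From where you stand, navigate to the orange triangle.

turn right 100°, forward 11.2 m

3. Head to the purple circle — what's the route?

turn right 110°, forward 6.5 m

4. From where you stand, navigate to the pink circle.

turn right 88°, forward 6.4 m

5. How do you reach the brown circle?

turn right 127°, forward 3.3 m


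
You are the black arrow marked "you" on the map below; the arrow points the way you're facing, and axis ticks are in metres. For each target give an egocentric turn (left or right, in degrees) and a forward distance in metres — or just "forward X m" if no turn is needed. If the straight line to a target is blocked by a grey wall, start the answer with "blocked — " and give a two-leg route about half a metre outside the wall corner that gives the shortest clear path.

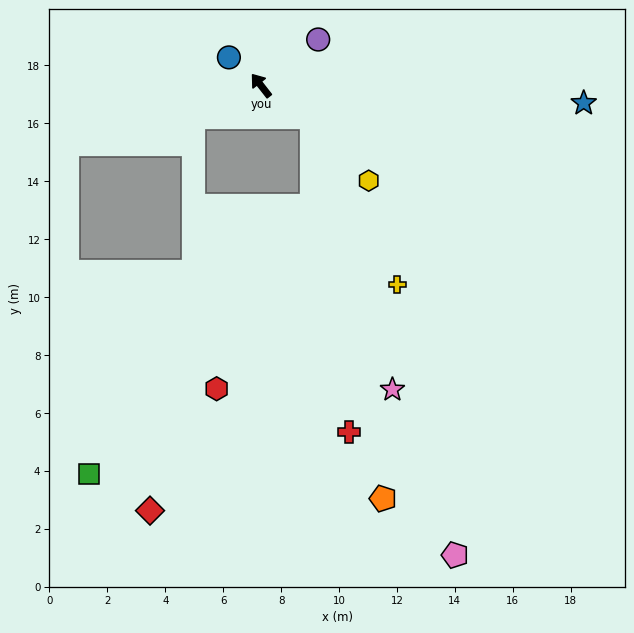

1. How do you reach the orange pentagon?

blocked — turn right 160°, forward 2.1 m, then turn right 47°, forward 13.4 m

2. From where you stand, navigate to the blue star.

turn right 131°, forward 11.2 m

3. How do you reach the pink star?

blocked — turn right 160°, forward 2.1 m, then turn right 42°, forward 9.8 m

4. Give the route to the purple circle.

turn right 89°, forward 2.5 m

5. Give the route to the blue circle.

turn left 11°, forward 1.5 m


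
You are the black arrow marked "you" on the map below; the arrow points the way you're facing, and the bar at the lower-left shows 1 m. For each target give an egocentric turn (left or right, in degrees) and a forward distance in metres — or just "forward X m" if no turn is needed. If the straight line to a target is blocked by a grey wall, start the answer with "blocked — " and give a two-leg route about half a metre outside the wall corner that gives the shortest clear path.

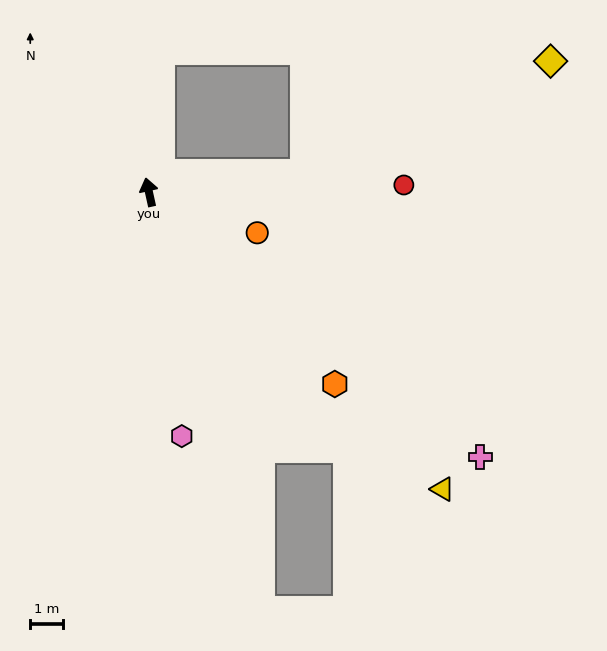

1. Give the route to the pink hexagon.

turn left 175°, forward 7.5 m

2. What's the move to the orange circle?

turn right 123°, forward 3.5 m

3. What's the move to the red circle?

turn right 101°, forward 7.8 m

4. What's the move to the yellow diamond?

blocked — turn right 96°, forward 4.7 m, then turn left 18°, forward 8.3 m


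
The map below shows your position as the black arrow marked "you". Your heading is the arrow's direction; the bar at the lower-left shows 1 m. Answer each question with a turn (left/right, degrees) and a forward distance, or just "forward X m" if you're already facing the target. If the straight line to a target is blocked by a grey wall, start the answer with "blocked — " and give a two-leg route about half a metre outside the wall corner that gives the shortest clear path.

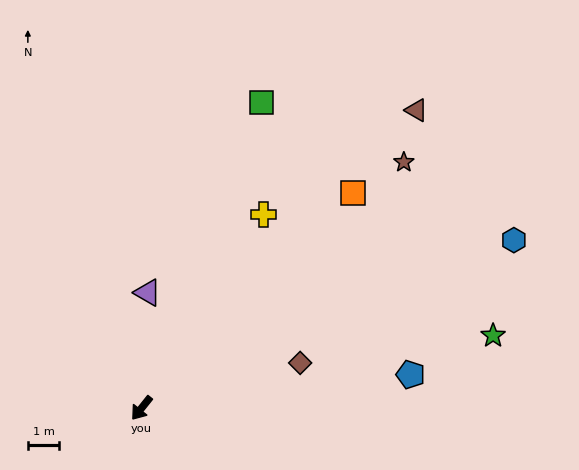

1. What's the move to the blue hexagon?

turn left 153°, forward 13.1 m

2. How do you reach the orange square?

turn left 174°, forward 9.7 m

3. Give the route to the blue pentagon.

turn left 136°, forward 8.7 m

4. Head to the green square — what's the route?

turn right 163°, forward 10.5 m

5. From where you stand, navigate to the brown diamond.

turn left 145°, forward 5.3 m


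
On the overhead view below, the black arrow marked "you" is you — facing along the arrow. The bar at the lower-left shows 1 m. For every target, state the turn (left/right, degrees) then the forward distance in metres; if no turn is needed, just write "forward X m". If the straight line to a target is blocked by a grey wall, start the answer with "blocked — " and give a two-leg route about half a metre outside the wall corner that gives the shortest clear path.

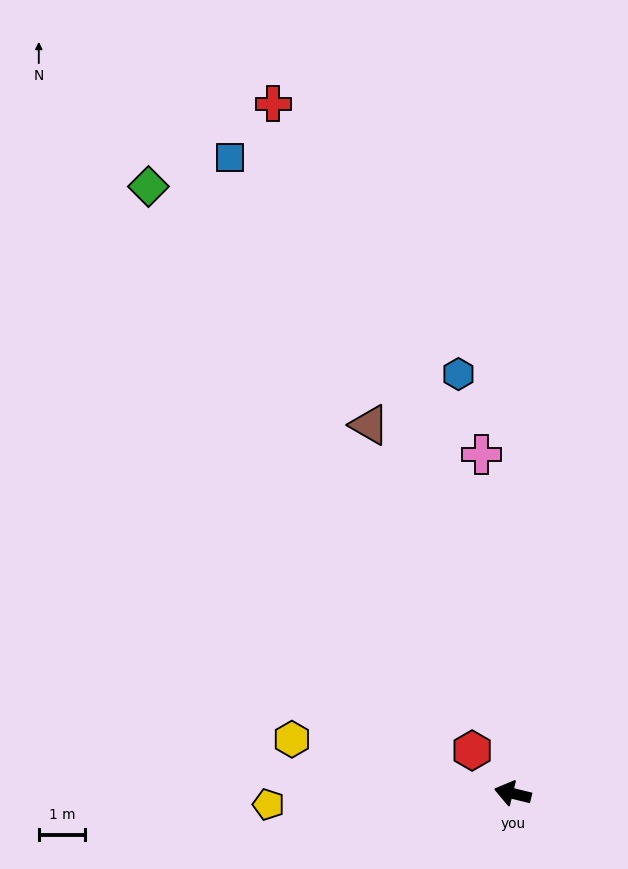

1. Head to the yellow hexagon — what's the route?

forward 4.9 m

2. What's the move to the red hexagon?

turn right 33°, forward 1.3 m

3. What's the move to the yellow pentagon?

turn left 16°, forward 5.3 m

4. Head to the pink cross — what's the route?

turn right 71°, forward 7.4 m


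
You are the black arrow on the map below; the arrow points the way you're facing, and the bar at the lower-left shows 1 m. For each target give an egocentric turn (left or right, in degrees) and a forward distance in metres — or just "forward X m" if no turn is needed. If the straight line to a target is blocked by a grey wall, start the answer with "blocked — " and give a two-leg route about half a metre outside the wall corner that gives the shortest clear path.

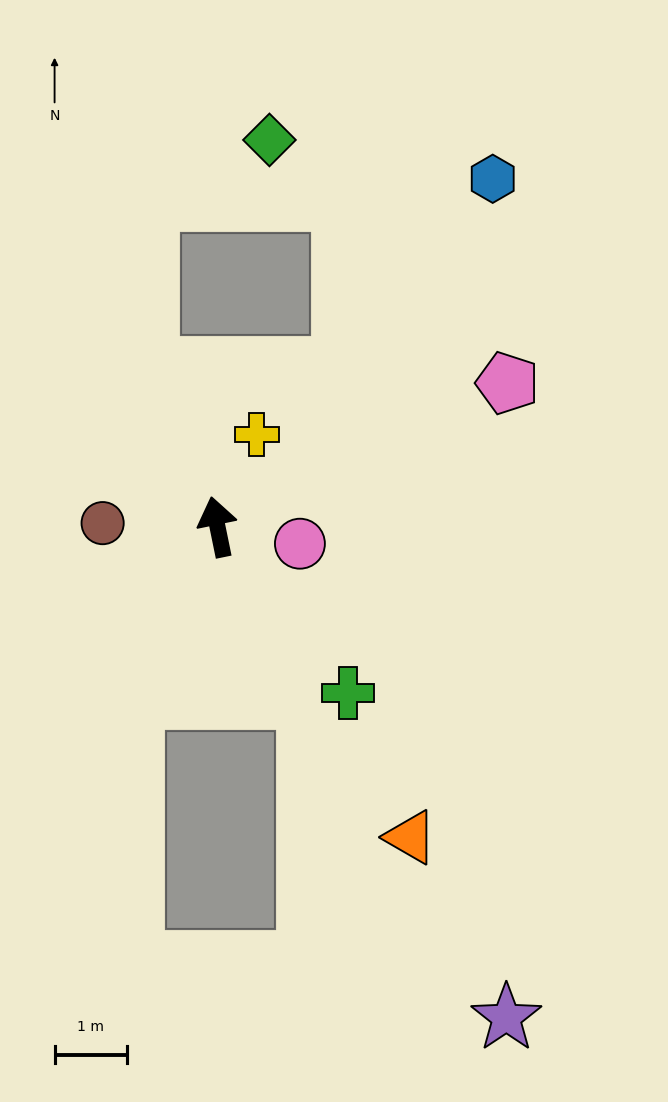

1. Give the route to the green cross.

turn right 153°, forward 2.9 m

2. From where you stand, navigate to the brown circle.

turn left 77°, forward 1.6 m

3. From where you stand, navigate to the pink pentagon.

turn right 75°, forward 4.5 m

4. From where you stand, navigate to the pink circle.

turn right 113°, forward 1.2 m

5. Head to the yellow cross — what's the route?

turn right 35°, forward 1.4 m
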